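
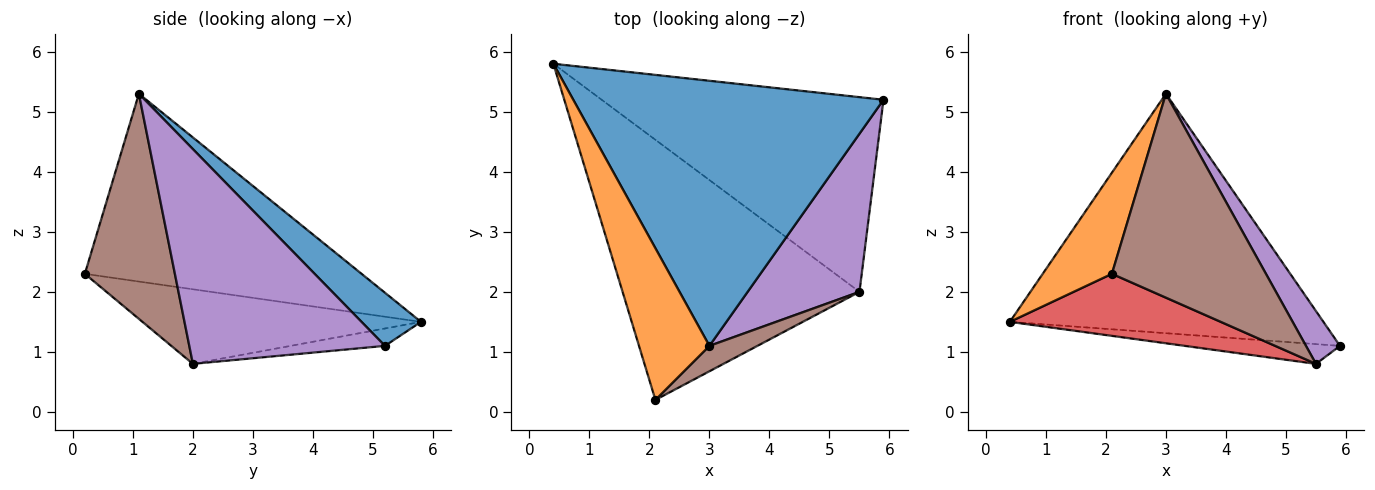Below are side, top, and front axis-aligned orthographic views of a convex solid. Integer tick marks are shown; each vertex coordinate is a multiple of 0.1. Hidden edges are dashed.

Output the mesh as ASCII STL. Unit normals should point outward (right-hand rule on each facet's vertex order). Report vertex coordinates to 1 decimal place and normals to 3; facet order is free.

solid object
 facet normal 0.126 0.665 0.736
  outer loop
   vertex 3.0 1.1 5.3
   vertex 5.9 5.2 1.1
   vertex 0.4 5.8 1.5
  endloop
 endfacet
 facet normal -0.912 -0.228 0.342
  outer loop
   vertex 3.0 1.1 5.3
   vertex 0.4 5.8 1.5
   vertex 2.1 0.2 2.3
  endloop
 endfacet
 facet normal -0.061 0.101 -0.993
  outer loop
   vertex 5.5 2.0 0.8
   vertex 0.4 5.8 1.5
   vertex 5.9 5.2 1.1
  endloop
 endfacet
 facet normal -0.293 -0.222 -0.930
  outer loop
   vertex 5.5 2.0 0.8
   vertex 2.1 0.2 2.3
   vertex 0.4 5.8 1.5
  endloop
 endfacet
 facet normal 0.877 -0.152 0.457
  outer loop
   vertex 5.5 2.0 0.8
   vertex 5.9 5.2 1.1
   vertex 3.0 1.1 5.3
  endloop
 endfacet
 facet normal 0.502 -0.858 0.107
  outer loop
   vertex 5.5 2.0 0.8
   vertex 3.0 1.1 5.3
   vertex 2.1 0.2 2.3
  endloop
 endfacet
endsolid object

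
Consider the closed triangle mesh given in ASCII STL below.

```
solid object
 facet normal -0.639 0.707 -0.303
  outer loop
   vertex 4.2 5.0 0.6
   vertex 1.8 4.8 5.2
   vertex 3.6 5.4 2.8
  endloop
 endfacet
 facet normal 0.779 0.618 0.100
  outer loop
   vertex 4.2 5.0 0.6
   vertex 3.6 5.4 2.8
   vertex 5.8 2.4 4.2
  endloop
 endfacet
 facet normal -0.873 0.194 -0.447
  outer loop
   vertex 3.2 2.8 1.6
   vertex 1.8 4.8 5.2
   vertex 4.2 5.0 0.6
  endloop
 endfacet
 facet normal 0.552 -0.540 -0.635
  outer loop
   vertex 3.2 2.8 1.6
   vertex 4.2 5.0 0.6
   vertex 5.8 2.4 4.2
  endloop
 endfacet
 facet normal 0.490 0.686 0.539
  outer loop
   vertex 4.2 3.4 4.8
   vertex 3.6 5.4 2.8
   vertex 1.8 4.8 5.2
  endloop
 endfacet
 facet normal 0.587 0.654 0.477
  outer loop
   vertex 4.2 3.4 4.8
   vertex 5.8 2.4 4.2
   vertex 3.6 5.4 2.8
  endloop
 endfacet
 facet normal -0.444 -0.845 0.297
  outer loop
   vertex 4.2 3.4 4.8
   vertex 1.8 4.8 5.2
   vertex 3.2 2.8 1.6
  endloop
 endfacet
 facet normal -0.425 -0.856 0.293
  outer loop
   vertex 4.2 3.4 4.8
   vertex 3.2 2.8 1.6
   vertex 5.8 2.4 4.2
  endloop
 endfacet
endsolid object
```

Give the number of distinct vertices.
6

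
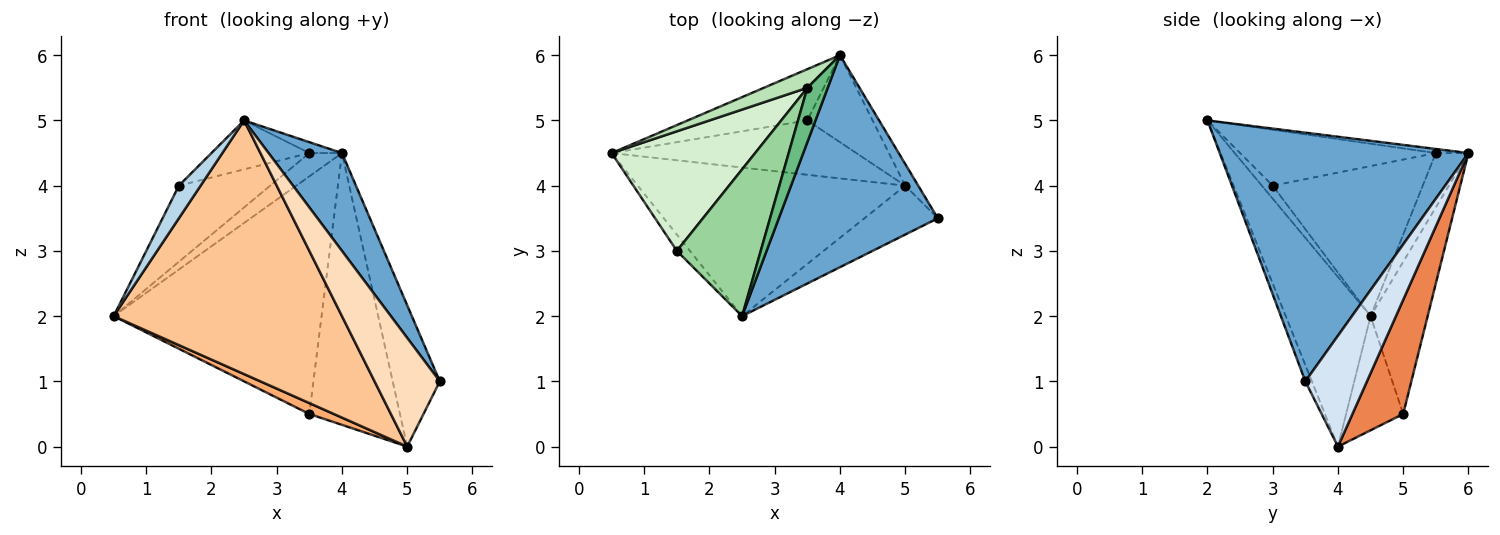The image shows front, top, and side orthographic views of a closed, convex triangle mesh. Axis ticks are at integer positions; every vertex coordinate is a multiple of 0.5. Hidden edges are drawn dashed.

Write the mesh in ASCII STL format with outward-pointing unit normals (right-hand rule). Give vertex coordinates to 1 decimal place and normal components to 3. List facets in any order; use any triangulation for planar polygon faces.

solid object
 facet normal 0.818 -0.241 0.523
  outer loop
   vertex 2.5 2.0 5.0
   vertex 5.5 3.5 1.0
   vertex 4.0 6.0 4.5
  endloop
 endfacet
 facet normal -0.259 0.944 -0.204
  outer loop
   vertex 3.5 5.0 0.5
   vertex 0.5 4.5 2.0
   vertex 4.0 6.0 4.5
  endloop
 endfacet
 facet normal -0.408 -0.816 -0.408
  outer loop
   vertex 1.5 3.0 4.0
   vertex 0.5 4.5 2.0
   vertex 2.5 2.0 5.0
  endloop
 endfacet
 facet normal 0.791 0.605 -0.093
  outer loop
   vertex 5.0 4.0 0.0
   vertex 4.0 6.0 4.5
   vertex 5.5 3.5 1.0
  endloop
 endfacet
 facet normal 0.471 0.840 -0.269
  outer loop
   vertex 5.0 4.0 0.0
   vertex 3.5 5.0 0.5
   vertex 4.0 6.0 4.5
  endloop
 endfacet
 facet normal -0.416 -0.178 -0.892
  outer loop
   vertex 5.0 4.0 0.0
   vertex 0.5 4.5 2.0
   vertex 3.5 5.0 0.5
  endloop
 endfacet
 facet normal -0.305 -0.822 -0.481
  outer loop
   vertex 5.0 4.0 0.0
   vertex 2.5 2.0 5.0
   vertex 0.5 4.5 2.0
  endloop
 endfacet
 facet normal -0.091 -0.908 -0.409
  outer loop
   vertex 5.0 4.0 0.0
   vertex 5.5 3.5 1.0
   vertex 2.5 2.0 5.0
  endloop
 endfacet
 facet normal -0.192 0.192 0.962
  outer loop
   vertex 3.5 5.5 4.5
   vertex 2.5 2.0 5.0
   vertex 4.0 6.0 4.5
  endloop
 endfacet
 facet normal -0.535 0.267 0.802
  outer loop
   vertex 3.5 5.5 4.5
   vertex 1.5 3.0 4.0
   vertex 2.5 2.0 5.0
  endloop
 endfacet
 facet normal -0.615 0.615 0.492
  outer loop
   vertex 3.5 5.5 4.5
   vertex 4.0 6.0 4.5
   vertex 0.5 4.5 2.0
  endloop
 endfacet
 facet normal -0.661 0.403 0.633
  outer loop
   vertex 3.5 5.5 4.5
   vertex 0.5 4.5 2.0
   vertex 1.5 3.0 4.0
  endloop
 endfacet
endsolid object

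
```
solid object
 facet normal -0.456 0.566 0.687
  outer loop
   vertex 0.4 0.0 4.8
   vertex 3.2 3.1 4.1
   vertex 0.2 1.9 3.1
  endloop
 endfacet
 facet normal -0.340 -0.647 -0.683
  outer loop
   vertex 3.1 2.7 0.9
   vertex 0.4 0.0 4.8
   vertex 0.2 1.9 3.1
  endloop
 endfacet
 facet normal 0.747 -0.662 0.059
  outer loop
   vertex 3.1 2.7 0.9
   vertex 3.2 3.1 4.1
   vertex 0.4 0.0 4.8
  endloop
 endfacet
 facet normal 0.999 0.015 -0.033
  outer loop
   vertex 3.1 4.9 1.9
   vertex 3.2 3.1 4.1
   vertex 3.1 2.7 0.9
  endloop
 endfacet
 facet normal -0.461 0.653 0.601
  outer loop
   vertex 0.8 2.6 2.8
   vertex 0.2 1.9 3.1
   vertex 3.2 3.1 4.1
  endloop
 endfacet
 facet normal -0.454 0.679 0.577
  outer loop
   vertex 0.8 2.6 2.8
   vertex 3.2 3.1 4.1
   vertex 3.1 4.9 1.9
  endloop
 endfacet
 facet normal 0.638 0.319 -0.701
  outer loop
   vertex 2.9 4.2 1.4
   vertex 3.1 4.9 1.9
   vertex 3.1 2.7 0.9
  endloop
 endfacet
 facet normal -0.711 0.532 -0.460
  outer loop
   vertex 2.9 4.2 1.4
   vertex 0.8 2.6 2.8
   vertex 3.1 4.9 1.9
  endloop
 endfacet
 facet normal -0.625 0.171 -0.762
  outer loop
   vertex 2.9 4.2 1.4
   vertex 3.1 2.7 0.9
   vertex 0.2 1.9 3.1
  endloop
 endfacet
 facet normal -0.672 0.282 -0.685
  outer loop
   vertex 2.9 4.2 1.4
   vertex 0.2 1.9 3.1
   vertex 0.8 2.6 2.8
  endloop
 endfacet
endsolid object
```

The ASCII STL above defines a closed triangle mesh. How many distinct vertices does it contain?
7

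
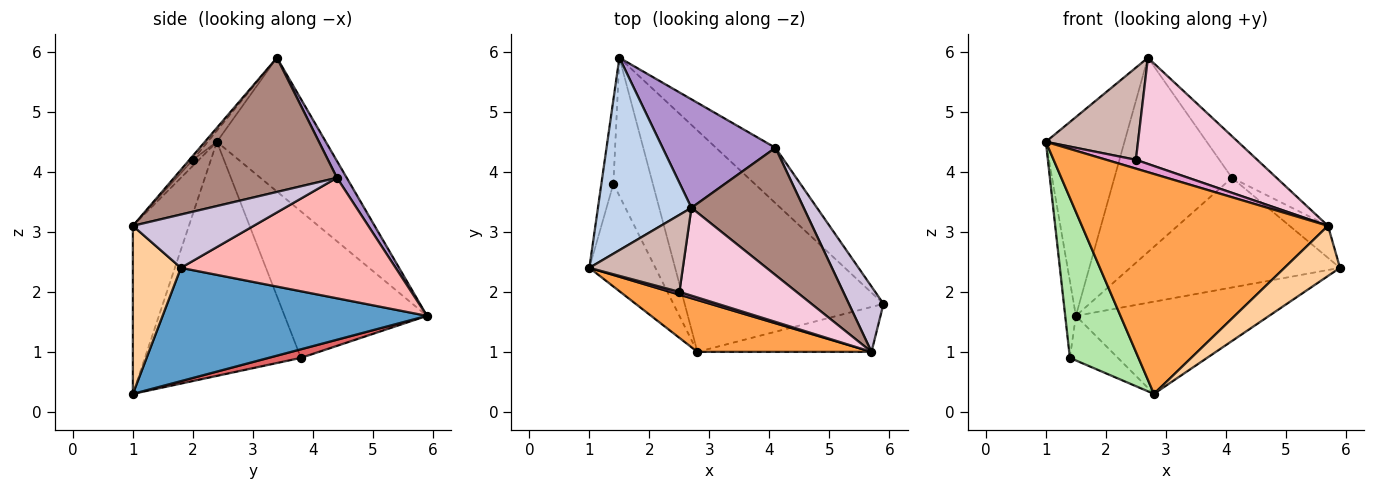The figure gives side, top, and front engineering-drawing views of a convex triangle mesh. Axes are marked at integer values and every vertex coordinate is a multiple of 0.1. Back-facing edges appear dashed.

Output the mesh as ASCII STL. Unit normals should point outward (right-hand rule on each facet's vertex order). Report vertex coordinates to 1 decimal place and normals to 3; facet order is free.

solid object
 facet normal 0.466 0.340 -0.817
  outer loop
   vertex 2.8 1.0 0.3
   vertex 1.5 5.9 1.6
   vertex 5.9 1.8 2.4
  endloop
 endfacet
 facet normal -0.705 0.509 0.493
  outer loop
   vertex 2.7 3.4 5.9
   vertex 1.5 5.9 1.6
   vertex 1.0 2.4 4.5
  endloop
 endfacet
 facet normal -0.216 -0.950 0.224
  outer loop
   vertex 5.7 1.0 3.1
   vertex 1.0 2.4 4.5
   vertex 2.8 1.0 0.3
  endloop
 endfacet
 facet normal 0.542 -0.626 -0.561
  outer loop
   vertex 5.7 1.0 3.1
   vertex 2.8 1.0 0.3
   vertex 5.9 1.8 2.4
  endloop
 endfacet
 facet normal -0.994 0.074 -0.081
  outer loop
   vertex 1.4 3.8 0.9
   vertex 1.0 2.4 4.5
   vertex 1.5 5.9 1.6
  endloop
 endfacet
 facet normal -0.886 -0.390 -0.250
  outer loop
   vertex 1.4 3.8 0.9
   vertex 2.8 1.0 0.3
   vertex 1.0 2.4 4.5
  endloop
 endfacet
 facet normal 0.203 0.301 -0.932
  outer loop
   vertex 1.4 3.8 0.9
   vertex 1.5 5.9 1.6
   vertex 2.8 1.0 0.3
  endloop
 endfacet
 facet normal 0.675 0.659 -0.333
  outer loop
   vertex 4.1 4.4 3.9
   vertex 5.9 1.8 2.4
   vertex 1.5 5.9 1.6
  endloop
 endfacet
 facet normal 0.072 0.871 0.486
  outer loop
   vertex 4.1 4.4 3.9
   vertex 1.5 5.9 1.6
   vertex 2.7 3.4 5.9
  endloop
 endfacet
 facet normal 0.811 0.258 0.526
  outer loop
   vertex 4.1 4.4 3.9
   vertex 5.7 1.0 3.1
   vertex 5.9 1.8 2.4
  endloop
 endfacet
 facet normal 0.751 0.205 0.628
  outer loop
   vertex 4.1 4.4 3.9
   vertex 2.7 3.4 5.9
   vertex 5.7 1.0 3.1
  endloop
 endfacet
 facet normal -0.076 -0.765 0.639
  outer loop
   vertex 2.5 2.0 4.2
   vertex 2.7 3.4 5.9
   vertex 1.0 2.4 4.5
  endloop
 endfacet
 facet normal -0.190 -0.935 0.298
  outer loop
   vertex 2.5 2.0 4.2
   vertex 1.0 2.4 4.5
   vertex 5.7 1.0 3.1
  endloop
 endfacet
 facet normal -0.022 -0.770 0.637
  outer loop
   vertex 2.5 2.0 4.2
   vertex 5.7 1.0 3.1
   vertex 2.7 3.4 5.9
  endloop
 endfacet
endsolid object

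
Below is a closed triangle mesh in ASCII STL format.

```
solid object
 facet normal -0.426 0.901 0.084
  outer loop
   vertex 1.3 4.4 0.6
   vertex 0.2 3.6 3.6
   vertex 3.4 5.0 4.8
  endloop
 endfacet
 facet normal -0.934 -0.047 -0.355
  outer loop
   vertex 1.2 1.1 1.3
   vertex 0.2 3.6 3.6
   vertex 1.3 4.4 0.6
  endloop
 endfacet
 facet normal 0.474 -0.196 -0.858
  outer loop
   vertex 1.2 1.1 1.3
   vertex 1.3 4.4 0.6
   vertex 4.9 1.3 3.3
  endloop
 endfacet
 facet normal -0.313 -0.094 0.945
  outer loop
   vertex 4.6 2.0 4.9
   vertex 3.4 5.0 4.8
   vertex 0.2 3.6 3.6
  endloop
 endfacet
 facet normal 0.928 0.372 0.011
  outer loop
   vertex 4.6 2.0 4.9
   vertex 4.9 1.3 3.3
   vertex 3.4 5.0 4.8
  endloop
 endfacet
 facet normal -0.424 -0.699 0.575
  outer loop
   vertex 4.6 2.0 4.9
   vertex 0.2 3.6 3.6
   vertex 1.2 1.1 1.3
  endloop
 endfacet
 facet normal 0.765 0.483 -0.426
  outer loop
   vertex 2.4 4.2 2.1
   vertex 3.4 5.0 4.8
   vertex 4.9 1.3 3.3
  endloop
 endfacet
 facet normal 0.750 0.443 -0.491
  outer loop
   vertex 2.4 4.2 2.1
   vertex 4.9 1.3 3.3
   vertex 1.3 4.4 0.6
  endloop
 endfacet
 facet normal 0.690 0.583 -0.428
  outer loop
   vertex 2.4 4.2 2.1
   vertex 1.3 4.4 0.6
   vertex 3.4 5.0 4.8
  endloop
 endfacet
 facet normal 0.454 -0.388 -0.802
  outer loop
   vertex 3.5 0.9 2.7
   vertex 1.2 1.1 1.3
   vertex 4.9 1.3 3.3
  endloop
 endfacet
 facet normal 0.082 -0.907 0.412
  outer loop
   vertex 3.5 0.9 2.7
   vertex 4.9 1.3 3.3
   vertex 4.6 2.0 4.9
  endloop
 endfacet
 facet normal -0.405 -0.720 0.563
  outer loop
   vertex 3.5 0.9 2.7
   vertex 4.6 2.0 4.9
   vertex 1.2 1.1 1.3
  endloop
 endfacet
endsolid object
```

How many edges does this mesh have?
18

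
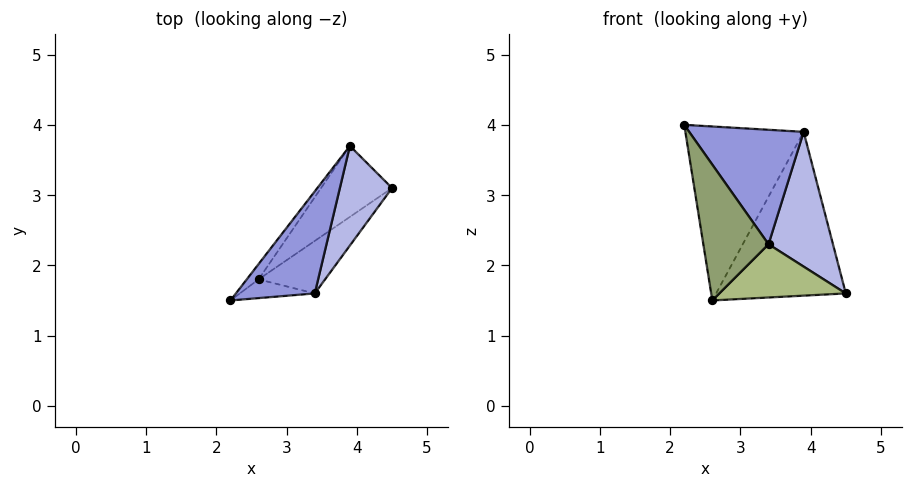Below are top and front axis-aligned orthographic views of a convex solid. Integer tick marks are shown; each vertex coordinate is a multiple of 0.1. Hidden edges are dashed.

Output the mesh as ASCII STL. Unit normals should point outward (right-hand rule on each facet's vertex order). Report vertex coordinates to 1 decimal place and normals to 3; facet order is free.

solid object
 facet normal -0.791 0.609 -0.054
  outer loop
   vertex 2.6 1.8 1.5
   vertex 2.2 1.5 4.0
   vertex 3.9 3.7 3.9
  endloop
 endfacet
 facet normal -0.519 0.784 -0.340
  outer loop
   vertex 2.6 1.8 1.5
   vertex 3.9 3.7 3.9
   vertex 4.5 3.1 1.6
  endloop
 endfacet
 facet normal 0.709 -0.526 0.469
  outer loop
   vertex 3.4 1.6 2.3
   vertex 3.9 3.7 3.9
   vertex 2.2 1.5 4.0
  endloop
 endfacet
 facet normal 0.828 -0.451 0.334
  outer loop
   vertex 3.4 1.6 2.3
   vertex 4.5 3.1 1.6
   vertex 3.9 3.7 3.9
  endloop
 endfacet
 facet normal -0.110 -0.985 -0.136
  outer loop
   vertex 3.4 1.6 2.3
   vertex 2.2 1.5 4.0
   vertex 2.6 1.8 1.5
  endloop
 endfacet
 facet normal 0.464 -0.631 -0.622
  outer loop
   vertex 3.4 1.6 2.3
   vertex 2.6 1.8 1.5
   vertex 4.5 3.1 1.6
  endloop
 endfacet
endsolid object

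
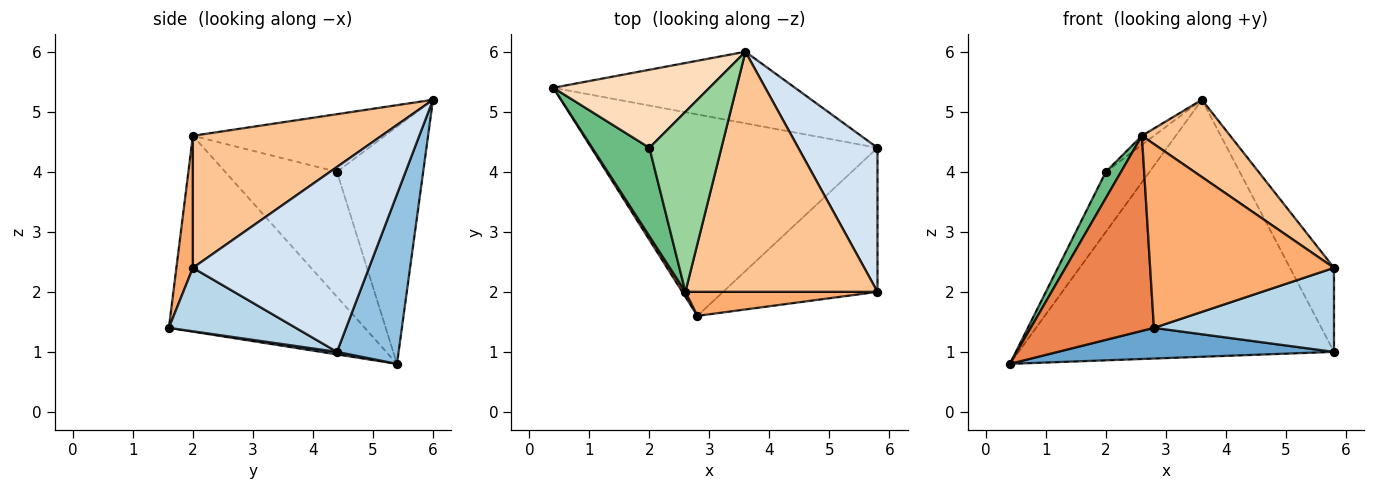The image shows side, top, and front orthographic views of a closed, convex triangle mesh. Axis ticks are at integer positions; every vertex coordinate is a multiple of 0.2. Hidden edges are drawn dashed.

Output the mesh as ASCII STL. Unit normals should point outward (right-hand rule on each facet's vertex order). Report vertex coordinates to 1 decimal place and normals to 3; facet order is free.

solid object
 facet normal 0.009 -0.151 -0.989
  outer loop
   vertex 2.8 1.6 1.4
   vertex 0.4 5.4 0.8
   vertex 5.8 4.4 1.0
  endloop
 endfacet
 facet normal 0.185 0.947 -0.264
  outer loop
   vertex 3.6 6.0 5.2
   vertex 5.8 4.4 1.0
   vertex 0.4 5.4 0.8
  endloop
 endfacet
 facet normal 0.335 -0.475 -0.814
  outer loop
   vertex 5.8 2.0 2.4
   vertex 2.8 1.6 1.4
   vertex 5.8 4.4 1.0
  endloop
 endfacet
 facet normal 0.896 0.224 0.384
  outer loop
   vertex 5.8 2.0 2.4
   vertex 5.8 4.4 1.0
   vertex 3.6 6.0 5.2
  endloop
 endfacet
 facet normal -0.846 -0.532 0.014
  outer loop
   vertex 2.6 2.0 4.6
   vertex 0.4 5.4 0.8
   vertex 2.8 1.6 1.4
  endloop
 endfacet
 facet normal 0.089 -0.988 0.129
  outer loop
   vertex 2.6 2.0 4.6
   vertex 2.8 1.6 1.4
   vertex 5.8 2.0 2.4
  endloop
 endfacet
 facet normal 0.548 -0.256 0.797
  outer loop
   vertex 2.6 2.0 4.6
   vertex 5.8 2.0 2.4
   vertex 3.6 6.0 5.2
  endloop
 endfacet
 facet normal -0.769 0.390 0.506
  outer loop
   vertex 2.0 4.4 4.0
   vertex 3.6 6.0 5.2
   vertex 0.4 5.4 0.8
  endloop
 endfacet
 facet normal -0.902 -0.122 0.413
  outer loop
   vertex 2.0 4.4 4.0
   vertex 0.4 5.4 0.8
   vertex 2.6 2.0 4.6
  endloop
 endfacet
 facet normal -0.624 0.039 0.780
  outer loop
   vertex 2.0 4.4 4.0
   vertex 2.6 2.0 4.6
   vertex 3.6 6.0 5.2
  endloop
 endfacet
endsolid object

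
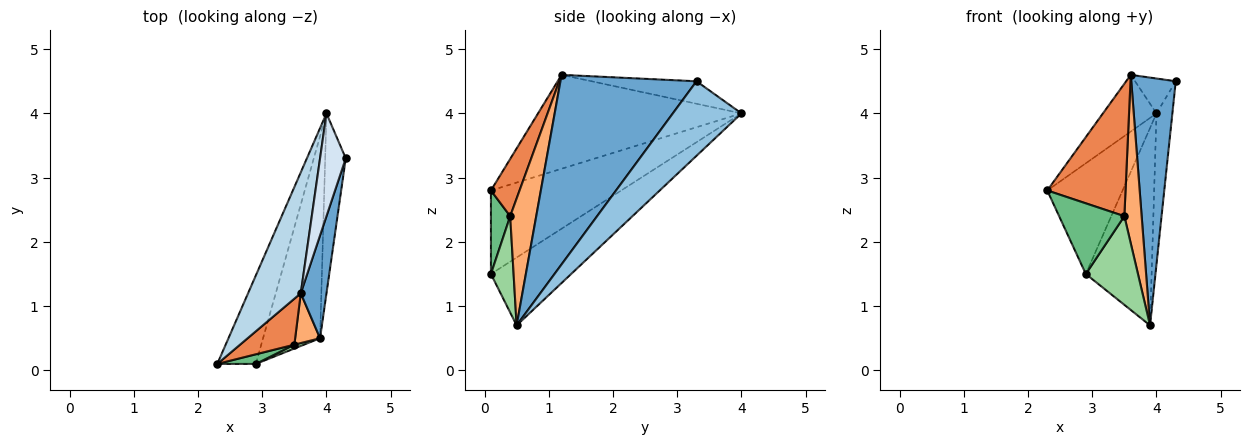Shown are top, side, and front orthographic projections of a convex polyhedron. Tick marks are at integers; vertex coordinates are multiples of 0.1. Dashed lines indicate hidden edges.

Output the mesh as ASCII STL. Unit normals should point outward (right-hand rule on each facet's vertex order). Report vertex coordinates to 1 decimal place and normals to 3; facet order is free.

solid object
 facet normal 0.943 -0.308 0.128
  outer loop
   vertex 3.6 1.2 4.6
   vertex 3.9 0.5 0.7
   vertex 4.3 3.3 4.5
  endloop
 endfacet
 facet normal 0.941 0.218 -0.260
  outer loop
   vertex 4.0 4.0 4.0
   vertex 4.3 3.3 4.5
   vertex 3.9 0.5 0.7
  endloop
 endfacet
 facet normal -0.850 0.224 0.477
  outer loop
   vertex 4.0 4.0 4.0
   vertex 2.3 0.1 2.8
   vertex 3.6 1.2 4.6
  endloop
 endfacet
 facet normal -0.638 0.247 0.729
  outer loop
   vertex 4.0 4.0 4.0
   vertex 3.6 1.2 4.6
   vertex 4.3 3.3 4.5
  endloop
 endfacet
 facet normal 0.327 -0.893 0.310
  outer loop
   vertex 3.5 0.4 2.4
   vertex 3.6 1.2 4.6
   vertex 2.3 0.1 2.8
  endloop
 endfacet
 facet normal 0.822 -0.546 0.161
  outer loop
   vertex 3.5 0.4 2.4
   vertex 3.9 0.5 0.7
   vertex 3.6 1.2 4.6
  endloop
 endfacet
 facet normal -0.804 0.465 -0.371
  outer loop
   vertex 2.9 0.1 1.5
   vertex 2.3 0.1 2.8
   vertex 4.0 4.0 4.0
  endloop
 endfacet
 facet normal -0.648 0.532 -0.545
  outer loop
   vertex 2.9 0.1 1.5
   vertex 4.0 4.0 4.0
   vertex 3.9 0.5 0.7
  endloop
 endfacet
 facet normal 0.281 -0.951 0.130
  outer loop
   vertex 2.9 0.1 1.5
   vertex 3.5 0.4 2.4
   vertex 2.3 0.1 2.8
  endloop
 endfacet
 facet normal 0.398 -0.916 0.040
  outer loop
   vertex 2.9 0.1 1.5
   vertex 3.9 0.5 0.7
   vertex 3.5 0.4 2.4
  endloop
 endfacet
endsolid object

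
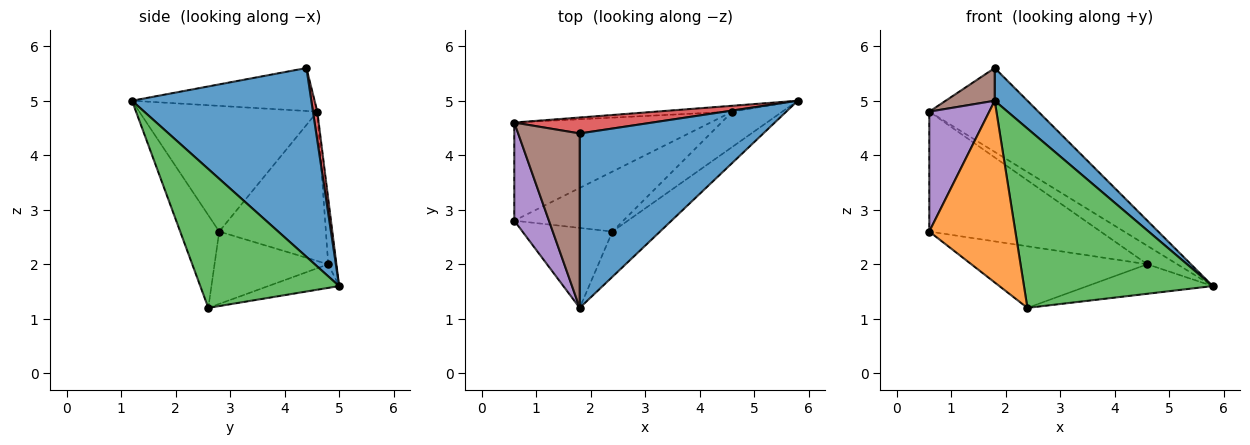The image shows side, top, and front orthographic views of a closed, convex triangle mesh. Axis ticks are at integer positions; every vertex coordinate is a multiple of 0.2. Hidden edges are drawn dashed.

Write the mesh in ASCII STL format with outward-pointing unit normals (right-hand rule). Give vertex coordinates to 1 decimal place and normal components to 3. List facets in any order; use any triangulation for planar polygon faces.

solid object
 facet normal 0.711 -0.130 0.691
  outer loop
   vertex 1.8 4.4 5.6
   vertex 1.8 1.2 5.0
   vertex 5.8 5.0 1.6
  endloop
 endfacet
 facet normal -0.383 -0.845 -0.372
  outer loop
   vertex 2.4 2.6 1.2
   vertex 1.8 1.2 5.0
   vertex 0.6 2.8 2.6
  endloop
 endfacet
 facet normal 0.581 -0.789 -0.199
  outer loop
   vertex 2.4 2.6 1.2
   vertex 5.8 5.0 1.6
   vertex 1.8 1.2 5.0
  endloop
 endfacet
 facet normal 0.039 0.982 0.187
  outer loop
   vertex 0.6 4.6 4.8
   vertex 1.8 4.4 5.6
   vertex 5.8 5.0 1.6
  endloop
 endfacet
 facet normal -0.917 -0.309 0.253
  outer loop
   vertex 0.6 4.6 4.8
   vertex 0.6 2.8 2.6
   vertex 1.8 1.2 5.0
  endloop
 endfacet
 facet normal -0.566 -0.152 0.811
  outer loop
   vertex 0.6 4.6 4.8
   vertex 1.8 1.2 5.0
   vertex 1.8 4.4 5.6
  endloop
 endfacet
 facet normal -0.434 0.697 -0.570
  outer loop
   vertex 4.6 4.8 2.0
   vertex 0.6 2.8 2.6
   vertex 0.6 4.6 4.8
  endloop
 endfacet
 facet normal -0.252 0.922 -0.293
  outer loop
   vertex 4.6 4.8 2.0
   vertex 0.6 4.6 4.8
   vertex 5.8 5.0 1.6
  endloop
 endfacet
 facet normal -0.420 0.650 -0.633
  outer loop
   vertex 4.6 4.8 2.0
   vertex 2.4 2.6 1.2
   vertex 0.6 2.8 2.6
  endloop
 endfacet
 facet normal -0.341 0.603 -0.721
  outer loop
   vertex 4.6 4.8 2.0
   vertex 5.8 5.0 1.6
   vertex 2.4 2.6 1.2
  endloop
 endfacet
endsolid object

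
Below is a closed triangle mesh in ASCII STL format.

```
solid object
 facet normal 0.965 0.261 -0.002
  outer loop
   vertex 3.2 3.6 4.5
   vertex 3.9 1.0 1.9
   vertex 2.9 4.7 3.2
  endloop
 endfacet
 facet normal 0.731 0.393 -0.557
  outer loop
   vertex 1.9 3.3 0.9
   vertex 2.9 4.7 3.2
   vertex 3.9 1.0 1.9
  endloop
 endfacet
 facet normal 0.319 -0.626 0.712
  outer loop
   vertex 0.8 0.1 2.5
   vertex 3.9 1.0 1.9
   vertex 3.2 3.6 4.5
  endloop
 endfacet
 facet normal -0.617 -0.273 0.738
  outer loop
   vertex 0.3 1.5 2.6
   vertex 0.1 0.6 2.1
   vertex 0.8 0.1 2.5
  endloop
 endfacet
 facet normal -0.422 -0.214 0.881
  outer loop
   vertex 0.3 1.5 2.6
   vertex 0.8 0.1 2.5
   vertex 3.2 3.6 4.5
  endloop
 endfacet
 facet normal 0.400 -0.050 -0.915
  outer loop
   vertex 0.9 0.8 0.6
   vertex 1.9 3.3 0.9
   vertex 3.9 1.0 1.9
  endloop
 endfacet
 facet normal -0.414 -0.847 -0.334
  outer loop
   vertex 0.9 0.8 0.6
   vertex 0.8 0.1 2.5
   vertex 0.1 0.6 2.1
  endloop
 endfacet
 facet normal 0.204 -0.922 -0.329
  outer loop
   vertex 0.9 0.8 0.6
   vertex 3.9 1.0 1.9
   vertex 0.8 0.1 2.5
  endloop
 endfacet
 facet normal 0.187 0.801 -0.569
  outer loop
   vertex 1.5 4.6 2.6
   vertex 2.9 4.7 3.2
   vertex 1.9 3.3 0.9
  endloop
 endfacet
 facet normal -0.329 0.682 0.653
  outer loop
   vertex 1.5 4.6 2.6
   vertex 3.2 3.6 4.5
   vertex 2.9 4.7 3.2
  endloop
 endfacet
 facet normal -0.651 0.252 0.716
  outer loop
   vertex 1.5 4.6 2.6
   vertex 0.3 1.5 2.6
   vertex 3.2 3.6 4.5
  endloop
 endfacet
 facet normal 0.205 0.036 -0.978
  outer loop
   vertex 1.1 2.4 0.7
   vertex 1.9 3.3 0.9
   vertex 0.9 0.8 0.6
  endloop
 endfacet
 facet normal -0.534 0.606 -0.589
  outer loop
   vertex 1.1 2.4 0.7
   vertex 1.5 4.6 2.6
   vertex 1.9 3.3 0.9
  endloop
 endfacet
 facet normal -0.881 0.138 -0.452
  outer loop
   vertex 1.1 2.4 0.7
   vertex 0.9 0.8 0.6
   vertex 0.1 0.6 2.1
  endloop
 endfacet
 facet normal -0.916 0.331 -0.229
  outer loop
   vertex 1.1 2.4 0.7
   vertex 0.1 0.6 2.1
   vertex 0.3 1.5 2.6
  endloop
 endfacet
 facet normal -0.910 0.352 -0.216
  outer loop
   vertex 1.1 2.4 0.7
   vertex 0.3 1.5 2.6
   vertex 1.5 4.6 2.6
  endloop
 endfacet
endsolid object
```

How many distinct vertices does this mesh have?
10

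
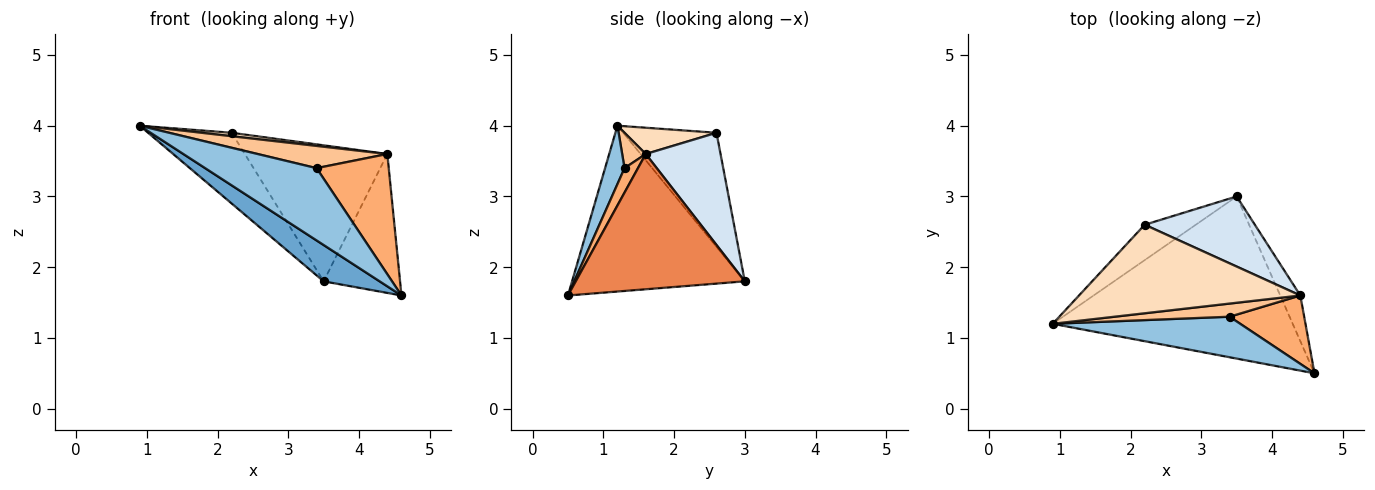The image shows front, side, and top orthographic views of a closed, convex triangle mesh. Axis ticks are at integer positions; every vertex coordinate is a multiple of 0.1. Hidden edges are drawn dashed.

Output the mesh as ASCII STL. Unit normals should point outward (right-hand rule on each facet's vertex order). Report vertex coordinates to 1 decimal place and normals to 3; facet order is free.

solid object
 facet normal -0.559 -0.181 -0.809
  outer loop
   vertex 3.5 3.0 1.8
   vertex 4.6 0.5 1.6
   vertex 0.9 1.2 4.0
  endloop
 endfacet
 facet normal 0.151 -0.862 0.484
  outer loop
   vertex 3.4 1.3 3.4
   vertex 0.9 1.2 4.0
   vertex 4.6 0.5 1.6
  endloop
 endfacet
 facet normal -0.706 0.633 -0.317
  outer loop
   vertex 2.2 2.6 3.9
   vertex 3.5 3.0 1.8
   vertex 0.9 1.2 4.0
  endloop
 endfacet
 facet normal 0.423 0.806 0.415
  outer loop
   vertex 4.4 1.6 3.6
   vertex 3.5 3.0 1.8
   vertex 2.2 2.6 3.9
  endloop
 endfacet
 facet normal 0.903 0.408 -0.134
  outer loop
   vertex 4.4 1.6 3.6
   vertex 4.6 0.5 1.6
   vertex 3.5 3.0 1.8
  endloop
 endfacet
 facet normal 0.160 -0.858 0.488
  outer loop
   vertex 4.4 1.6 3.6
   vertex 3.4 1.3 3.4
   vertex 4.6 0.5 1.6
  endloop
 endfacet
 facet normal 0.155 -0.851 0.503
  outer loop
   vertex 4.4 1.6 3.6
   vertex 0.9 1.2 4.0
   vertex 3.4 1.3 3.4
  endloop
 endfacet
 facet normal 0.118 -0.039 0.992
  outer loop
   vertex 4.4 1.6 3.6
   vertex 2.2 2.6 3.9
   vertex 0.9 1.2 4.0
  endloop
 endfacet
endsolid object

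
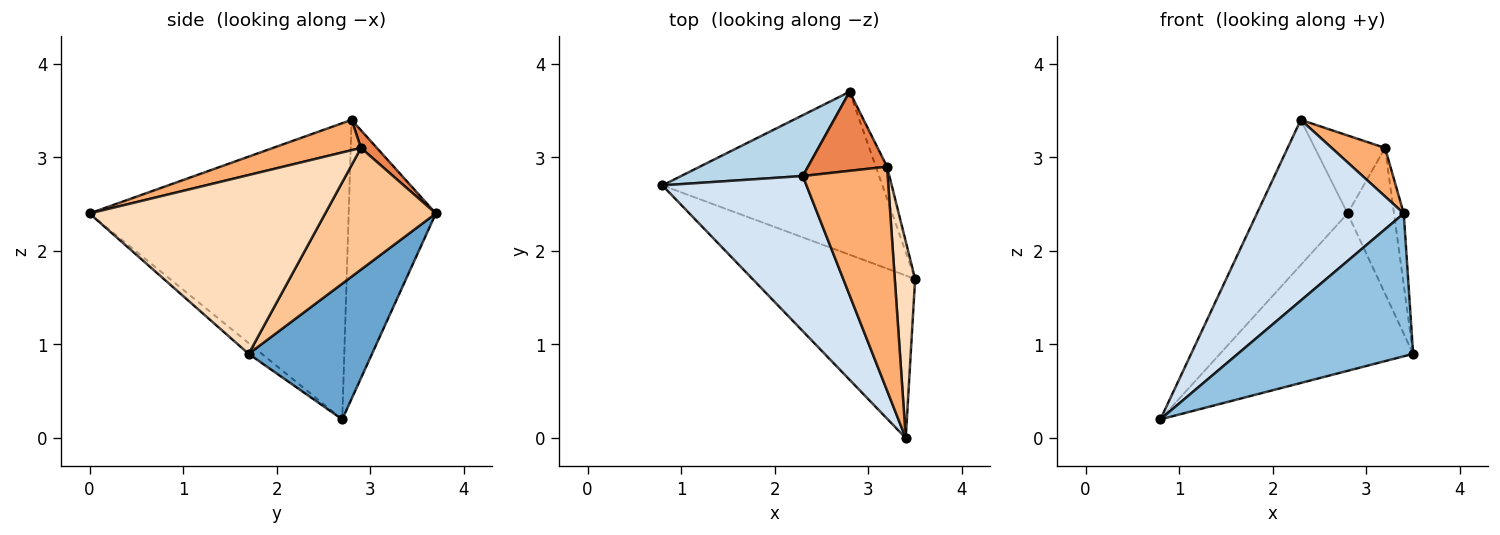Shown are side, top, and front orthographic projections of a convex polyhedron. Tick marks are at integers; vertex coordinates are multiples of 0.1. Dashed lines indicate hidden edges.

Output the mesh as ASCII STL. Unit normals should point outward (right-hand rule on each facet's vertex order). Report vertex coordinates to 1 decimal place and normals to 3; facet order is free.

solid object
 facet normal 0.406 0.635 -0.657
  outer loop
   vertex 2.8 3.7 2.4
   vertex 3.5 1.7 0.9
   vertex 0.8 2.7 0.2
  endloop
 endfacet
 facet normal -0.050 -0.659 -0.750
  outer loop
   vertex 3.4 0.0 2.4
   vertex 0.8 2.7 0.2
   vertex 3.5 1.7 0.9
  endloop
 endfacet
 facet normal -0.663 0.690 0.289
  outer loop
   vertex 2.3 2.8 3.4
   vertex 2.8 3.7 2.4
   vertex 0.8 2.7 0.2
  endloop
 endfacet
 facet normal -0.801 -0.454 0.390
  outer loop
   vertex 2.3 2.8 3.4
   vertex 0.8 2.7 0.2
   vertex 3.4 0.0 2.4
  endloop
 endfacet
 facet normal 0.157 0.694 0.703
  outer loop
   vertex 3.2 2.9 3.1
   vertex 2.8 3.7 2.4
   vertex 2.3 2.8 3.4
  endloop
 endfacet
 facet normal 0.330 -0.200 0.923
  outer loop
   vertex 3.2 2.9 3.1
   vertex 2.3 2.8 3.4
   vertex 3.4 0.0 2.4
  endloop
 endfacet
 facet normal 0.919 0.385 -0.085
  outer loop
   vertex 3.2 2.9 3.1
   vertex 3.5 1.7 0.9
   vertex 2.8 3.7 2.4
  endloop
 endfacet
 facet normal 0.993 0.041 0.113
  outer loop
   vertex 3.2 2.9 3.1
   vertex 3.4 0.0 2.4
   vertex 3.5 1.7 0.9
  endloop
 endfacet
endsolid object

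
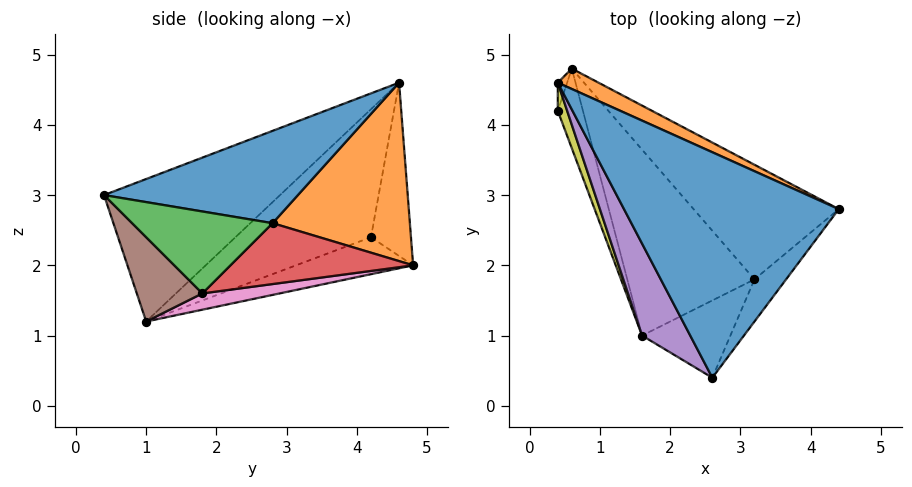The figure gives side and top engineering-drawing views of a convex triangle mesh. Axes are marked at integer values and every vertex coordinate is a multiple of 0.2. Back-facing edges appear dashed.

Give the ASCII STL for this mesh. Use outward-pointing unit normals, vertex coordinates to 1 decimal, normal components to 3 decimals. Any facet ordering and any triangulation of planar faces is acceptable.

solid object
 facet normal 0.391 -0.142 0.909
  outer loop
   vertex 2.6 0.4 3.0
   vertex 4.4 2.8 2.6
   vertex 0.4 4.6 4.6
  endloop
 endfacet
 facet normal 0.451 0.887 0.103
  outer loop
   vertex 0.6 4.8 2.0
   vertex 0.4 4.6 4.6
   vertex 4.4 2.8 2.6
  endloop
 endfacet
 facet normal 0.743 -0.605 -0.287
  outer loop
   vertex 3.2 1.8 1.6
   vertex 4.4 2.8 2.6
   vertex 2.6 0.4 3.0
  endloop
 endfacet
 facet normal 0.352 0.416 -0.838
  outer loop
   vertex 3.2 1.8 1.6
   vertex 0.6 4.8 2.0
   vertex 4.4 2.8 2.6
  endloop
 endfacet
 facet normal -0.806 -0.526 0.272
  outer loop
   vertex 1.6 1.0 1.2
   vertex 2.6 0.4 3.0
   vertex 0.4 4.6 4.6
  endloop
 endfacet
 facet normal 0.484 -0.714 -0.507
  outer loop
   vertex 1.6 1.0 1.2
   vertex 3.2 1.8 1.6
   vertex 2.6 0.4 3.0
  endloop
 endfacet
 facet normal 0.123 0.235 -0.964
  outer loop
   vertex 1.6 1.0 1.2
   vertex 0.6 4.8 2.0
   vertex 3.2 1.8 1.6
  endloop
 endfacet
 facet normal -0.957 0.285 -0.052
  outer loop
   vertex 0.4 4.2 2.4
   vertex 0.4 4.6 4.6
   vertex 0.6 4.8 2.0
  endloop
 endfacet
 facet normal -0.926 -0.372 0.068
  outer loop
   vertex 0.4 4.2 2.4
   vertex 1.6 1.0 1.2
   vertex 0.4 4.6 4.6
  endloop
 endfacet
 facet normal -0.823 -0.099 -0.560
  outer loop
   vertex 0.4 4.2 2.4
   vertex 0.6 4.8 2.0
   vertex 1.6 1.0 1.2
  endloop
 endfacet
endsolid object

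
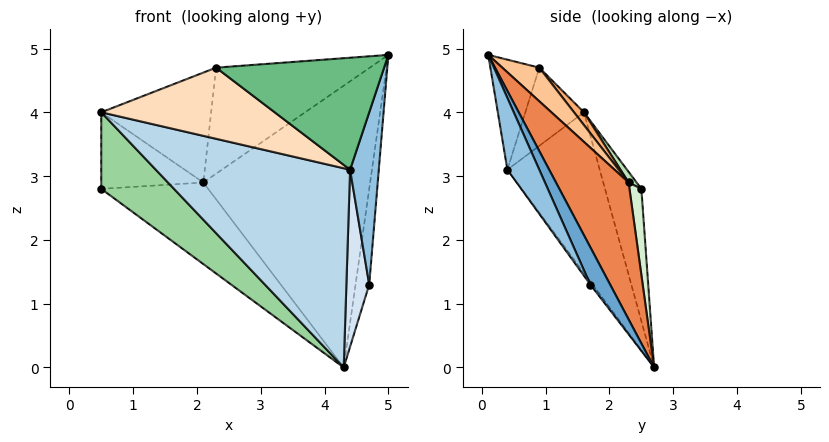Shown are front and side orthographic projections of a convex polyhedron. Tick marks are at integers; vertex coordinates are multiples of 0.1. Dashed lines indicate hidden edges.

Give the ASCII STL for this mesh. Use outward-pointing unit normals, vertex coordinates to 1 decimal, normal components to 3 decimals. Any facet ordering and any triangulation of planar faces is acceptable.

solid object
 facet normal 0.809 0.559 0.181
  outer loop
   vertex 4.7 1.7 1.3
   vertex 4.3 2.7 0.0
   vertex 5.0 0.1 4.9
  endloop
 endfacet
 facet normal 0.700 -0.630 -0.338
  outer loop
   vertex 4.4 0.4 3.1
   vertex 4.7 1.7 1.3
   vertex 5.0 0.1 4.9
  endloop
 endfacet
 facet normal -0.359 -0.755 -0.549
  outer loop
   vertex 4.4 0.4 3.1
   vertex 0.5 1.6 4.0
   vertex 4.3 2.7 0.0
  endloop
 endfacet
 facet normal -0.079 -0.802 -0.592
  outer loop
   vertex 4.4 0.4 3.1
   vertex 4.3 2.7 0.0
   vertex 4.7 1.7 1.3
  endloop
 endfacet
 facet normal 0.367 0.842 0.395
  outer loop
   vertex 2.1 2.3 2.9
   vertex 5.0 0.1 4.9
   vertex 4.3 2.7 0.0
  endloop
 endfacet
 facet normal 0.071 0.791 0.607
  outer loop
   vertex 2.3 0.9 4.7
   vertex 2.1 2.3 2.9
   vertex 0.5 1.6 4.0
  endloop
 endfacet
 facet normal 0.189 0.785 0.590
  outer loop
   vertex 2.3 0.9 4.7
   vertex 5.0 0.1 4.9
   vertex 2.1 2.3 2.9
  endloop
 endfacet
 facet normal -0.318 -0.940 -0.123
  outer loop
   vertex 2.3 0.9 4.7
   vertex 0.5 1.6 4.0
   vertex 4.4 0.4 3.1
  endloop
 endfacet
 facet normal -0.279 -0.958 -0.067
  outer loop
   vertex 2.3 0.9 4.7
   vertex 4.4 0.4 3.1
   vertex 5.0 0.1 4.9
  endloop
 endfacet
 facet normal -0.371 -0.743 -0.557
  outer loop
   vertex 0.5 2.5 2.8
   vertex 4.3 2.7 0.0
   vertex 0.5 1.6 4.0
  endloop
 endfacet
 facet normal 0.062 0.798 0.599
  outer loop
   vertex 0.5 2.5 2.8
   vertex 0.5 1.6 4.0
   vertex 2.1 2.3 2.9
  endloop
 endfacet
 facet normal 0.108 0.970 0.216
  outer loop
   vertex 0.5 2.5 2.8
   vertex 2.1 2.3 2.9
   vertex 4.3 2.7 0.0
  endloop
 endfacet
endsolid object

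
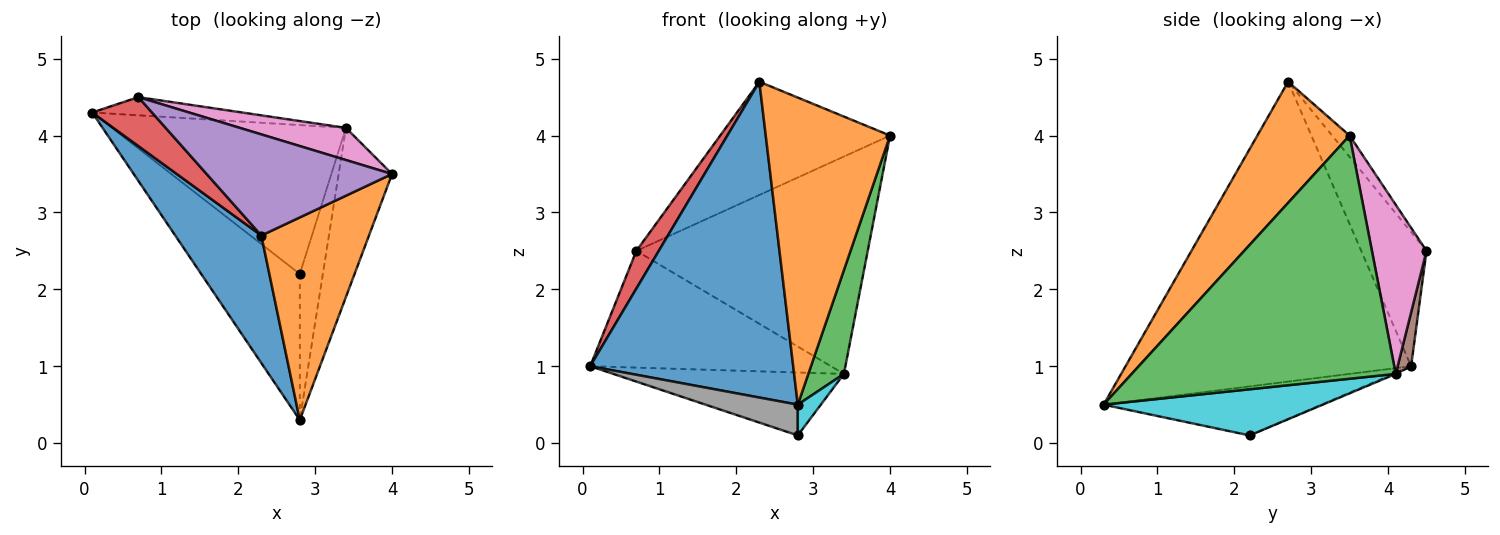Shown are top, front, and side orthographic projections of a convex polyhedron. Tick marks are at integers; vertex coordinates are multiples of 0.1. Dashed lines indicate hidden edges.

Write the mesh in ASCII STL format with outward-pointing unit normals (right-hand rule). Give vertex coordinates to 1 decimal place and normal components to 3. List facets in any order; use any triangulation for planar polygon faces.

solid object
 facet normal -0.794 -0.564 0.228
  outer loop
   vertex 2.3 2.7 4.7
   vertex 0.1 4.3 1.0
   vertex 2.8 0.3 0.5
  endloop
 endfacet
 facet normal 0.527 -0.710 0.468
  outer loop
   vertex 2.3 2.7 4.7
   vertex 2.8 0.3 0.5
   vertex 4.0 3.5 4.0
  endloop
 endfacet
 facet normal 0.968 -0.131 -0.213
  outer loop
   vertex 3.4 4.1 0.9
   vertex 4.0 3.5 4.0
   vertex 2.8 0.3 0.5
  endloop
 endfacet
 facet normal -0.871 -0.300 0.388
  outer loop
   vertex 0.7 4.5 2.5
   vertex 0.1 4.3 1.0
   vertex 2.3 2.7 4.7
  endloop
 endfacet
 facet normal -0.077 0.744 0.664
  outer loop
   vertex 0.7 4.5 2.5
   vertex 2.3 2.7 4.7
   vertex 4.0 3.5 4.0
  endloop
 endfacet
 facet normal 0.055 0.987 -0.154
  outer loop
   vertex 0.7 4.5 2.5
   vertex 3.4 4.1 0.9
   vertex 0.1 4.3 1.0
  endloop
 endfacet
 facet normal 0.227 0.963 0.142
  outer loop
   vertex 0.7 4.5 2.5
   vertex 4.0 3.5 4.0
   vertex 3.4 4.1 0.9
  endloop
 endfacet
 facet normal -0.437 -0.185 -0.880
  outer loop
   vertex 2.8 2.2 0.1
   vertex 2.8 0.3 0.5
   vertex 0.1 4.3 1.0
  endloop
 endfacet
 facet normal -0.004 0.389 -0.921
  outer loop
   vertex 2.8 2.2 0.1
   vertex 0.1 4.3 1.0
   vertex 3.4 4.1 0.9
  endloop
 endfacet
 facet normal 0.890 -0.094 -0.445
  outer loop
   vertex 2.8 2.2 0.1
   vertex 3.4 4.1 0.9
   vertex 2.8 0.3 0.5
  endloop
 endfacet
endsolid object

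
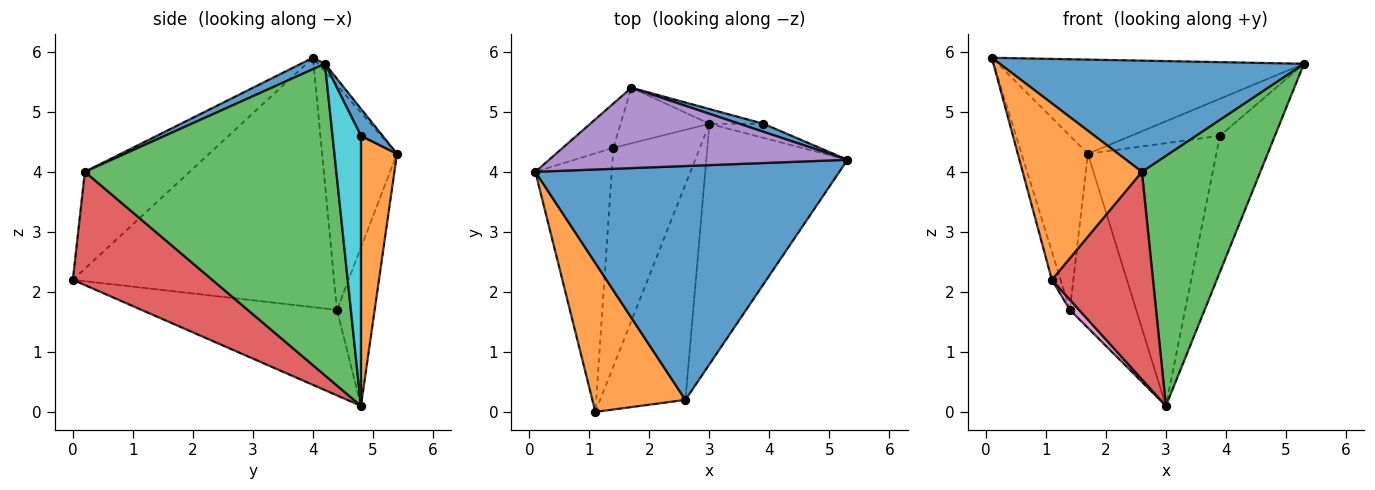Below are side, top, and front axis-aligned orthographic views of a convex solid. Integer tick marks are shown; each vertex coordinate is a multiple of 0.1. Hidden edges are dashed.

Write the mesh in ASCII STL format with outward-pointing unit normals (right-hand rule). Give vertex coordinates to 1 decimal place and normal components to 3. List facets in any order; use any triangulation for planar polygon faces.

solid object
 facet normal 0.034 -0.429 0.903
  outer loop
   vertex 2.6 0.2 4.0
   vertex 5.3 4.2 5.8
   vertex 0.1 4.0 5.9
  endloop
 endfacet
 facet normal -0.558 -0.634 0.535
  outer loop
   vertex 2.6 0.2 4.0
   vertex 0.1 4.0 5.9
   vertex 1.1 0.0 2.2
  endloop
 endfacet
 facet normal 0.837 -0.394 -0.379
  outer loop
   vertex 2.6 0.2 4.0
   vertex 3.0 4.8 0.1
   vertex 5.3 4.2 5.8
  endloop
 endfacet
 facet normal 0.691 -0.501 -0.520
  outer loop
   vertex 2.6 0.2 4.0
   vertex 1.1 0.0 2.2
   vertex 3.0 4.8 0.1
  endloop
 endfacet
 facet normal -0.017 0.761 0.649
  outer loop
   vertex 1.7 5.4 4.3
   vertex 0.1 4.0 5.9
   vertex 5.3 4.2 5.8
  endloop
 endfacet
 facet normal -0.956 0.032 -0.293
  outer loop
   vertex 1.4 4.4 1.7
   vertex 1.1 0.0 2.2
   vertex 0.1 4.0 5.9
  endloop
 endfacet
 facet normal -0.703 -0.033 -0.711
  outer loop
   vertex 1.4 4.4 1.7
   vertex 3.0 4.8 0.1
   vertex 1.1 0.0 2.2
  endloop
 endfacet
 facet normal -0.738 0.654 -0.166
  outer loop
   vertex 1.4 4.4 1.7
   vertex 0.1 4.0 5.9
   vertex 1.7 5.4 4.3
  endloop
 endfacet
 facet normal -0.477 0.838 -0.267
  outer loop
   vertex 1.4 4.4 1.7
   vertex 1.7 5.4 4.3
   vertex 3.0 4.8 0.1
  endloop
 endfacet
 facet normal 0.457 0.884 -0.091
  outer loop
   vertex 3.9 4.8 4.6
   vertex 5.3 4.2 5.8
   vertex 3.0 4.8 0.1
  endloop
 endfacet
 facet normal 0.231 0.951 0.206
  outer loop
   vertex 3.9 4.8 4.6
   vertex 1.7 5.4 4.3
   vertex 5.3 4.2 5.8
  endloop
 endfacet
 facet normal 0.270 0.961 -0.054
  outer loop
   vertex 3.9 4.8 4.6
   vertex 3.0 4.8 0.1
   vertex 1.7 5.4 4.3
  endloop
 endfacet
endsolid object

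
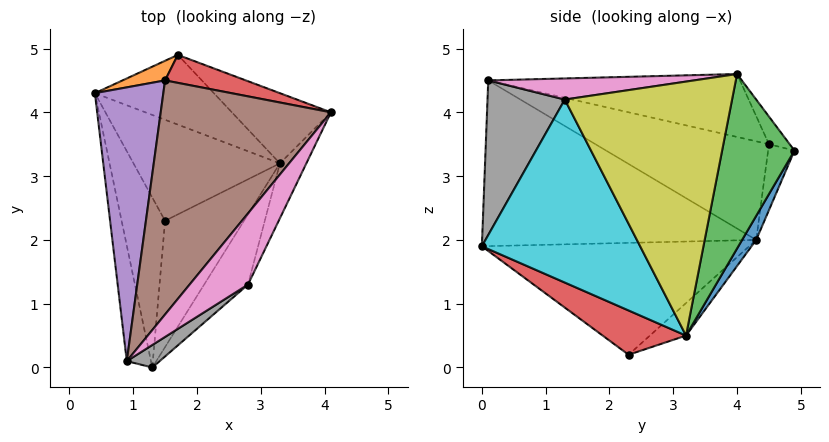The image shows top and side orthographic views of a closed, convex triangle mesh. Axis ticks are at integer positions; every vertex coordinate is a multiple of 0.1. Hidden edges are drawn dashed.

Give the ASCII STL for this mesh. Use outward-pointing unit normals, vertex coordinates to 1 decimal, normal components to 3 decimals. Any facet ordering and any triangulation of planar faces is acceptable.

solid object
 facet normal -0.916 -0.183 -0.356
  outer loop
   vertex 1.5 2.3 0.2
   vertex 1.3 0.0 1.9
   vertex 0.4 4.3 2.0
  endloop
 endfacet
 facet normal -0.970 -0.200 -0.141
  outer loop
   vertex 0.9 0.1 4.5
   vertex 0.4 4.3 2.0
   vertex 1.3 0.0 1.9
  endloop
 endfacet
 facet normal -0.173 0.605 -0.777
  outer loop
   vertex 3.3 3.2 0.5
   vertex 1.5 2.3 0.2
   vertex 0.4 4.3 2.0
  endloop
 endfacet
 facet normal 0.403 -0.566 -0.719
  outer loop
   vertex 3.3 3.2 0.5
   vertex 1.3 0.0 1.9
   vertex 1.5 2.3 0.2
  endloop
 endfacet
 facet normal -0.799 0.235 0.554
  outer loop
   vertex 1.5 4.5 3.5
   vertex 0.4 4.3 2.0
   vertex 0.9 0.1 4.5
  endloop
 endfacet
 facet normal -0.336 0.252 0.908
  outer loop
   vertex 1.5 4.5 3.5
   vertex 0.9 0.1 4.5
   vertex 4.1 4.0 4.6
  endloop
 endfacet
 facet normal 0.325 -0.290 0.900
  outer loop
   vertex 2.8 1.3 4.2
   vertex 4.1 4.0 4.6
   vertex 0.9 0.1 4.5
  endloop
 endfacet
 facet normal 0.543 -0.831 0.116
  outer loop
   vertex 2.8 1.3 4.2
   vertex 0.9 0.1 4.5
   vertex 1.3 0.0 1.9
  endloop
 endfacet
 facet normal 0.902 -0.421 -0.094
  outer loop
   vertex 2.8 1.3 4.2
   vertex 3.3 3.2 0.5
   vertex 4.1 4.0 4.6
  endloop
 endfacet
 facet normal 0.793 -0.579 -0.190
  outer loop
   vertex 2.8 1.3 4.2
   vertex 1.3 0.0 1.9
   vertex 3.3 3.2 0.5
  endloop
 endfacet
 facet normal 0.094 0.881 -0.464
  outer loop
   vertex 1.7 4.9 3.4
   vertex 3.3 3.2 0.5
   vertex 0.4 4.3 2.0
  endloop
 endfacet
 facet normal -0.735 0.486 0.474
  outer loop
   vertex 1.7 4.9 3.4
   vertex 0.4 4.3 2.0
   vertex 1.5 4.5 3.5
  endloop
 endfacet
 facet normal 0.449 0.857 -0.255
  outer loop
   vertex 1.7 4.9 3.4
   vertex 4.1 4.0 4.6
   vertex 3.3 3.2 0.5
  endloop
 endfacet
 facet normal -0.301 0.370 0.879
  outer loop
   vertex 1.7 4.9 3.4
   vertex 1.5 4.5 3.5
   vertex 4.1 4.0 4.6
  endloop
 endfacet
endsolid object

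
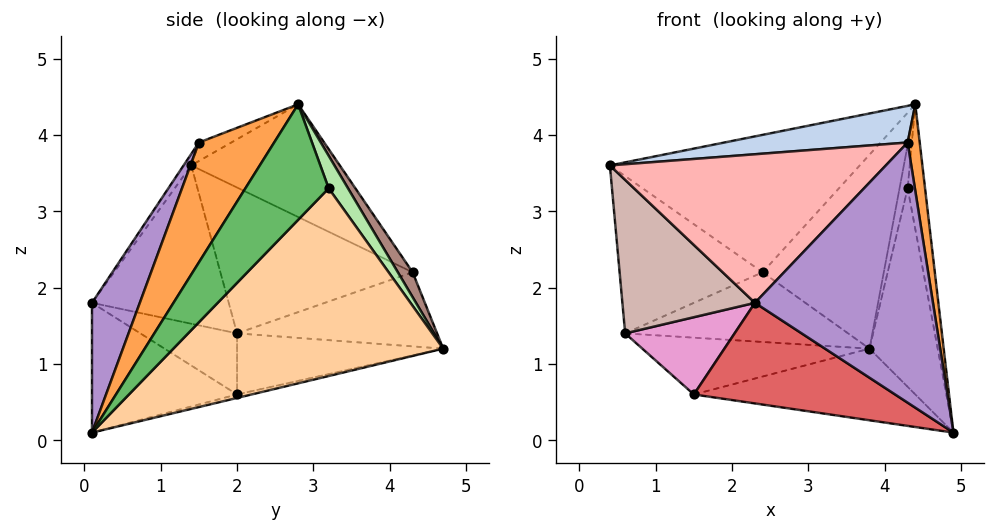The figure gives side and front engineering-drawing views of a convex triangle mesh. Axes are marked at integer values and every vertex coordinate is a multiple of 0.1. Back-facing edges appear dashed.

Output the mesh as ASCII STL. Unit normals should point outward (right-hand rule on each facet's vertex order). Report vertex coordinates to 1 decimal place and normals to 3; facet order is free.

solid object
 facet normal -0.015 0.229 -0.973
  outer loop
   vertex 1.5 2.0 0.6
   vertex 3.8 4.7 1.2
   vertex 4.9 0.1 0.1
  endloop
 endfacet
 facet normal -0.063 -0.354 0.933
  outer loop
   vertex 4.3 1.5 3.9
   vertex 4.4 2.8 4.4
   vertex 0.4 1.4 3.6
  endloop
 endfacet
 facet normal 0.965 -0.155 0.209
  outer loop
   vertex 4.3 1.5 3.9
   vertex 4.9 0.1 0.1
   vertex 4.4 2.8 4.4
  endloop
 endfacet
 facet normal 0.968 0.245 -0.056
  outer loop
   vertex 4.3 3.2 3.3
   vertex 4.9 0.1 0.1
   vertex 3.8 4.7 1.2
  endloop
 endfacet
 facet normal 0.979 0.205 -0.015
  outer loop
   vertex 4.3 3.2 3.3
   vertex 4.4 2.8 4.4
   vertex 4.9 0.1 0.1
  endloop
 endfacet
 facet normal 0.921 0.386 0.057
  outer loop
   vertex 4.3 3.2 3.3
   vertex 3.8 4.7 1.2
   vertex 4.4 2.8 4.4
  endloop
 endfacet
 facet normal -0.436 -0.605 -0.667
  outer loop
   vertex 2.3 0.1 1.8
   vertex 1.5 2.0 0.6
   vertex 4.9 0.1 0.1
  endloop
 endfacet
 facet normal -0.023 -0.822 0.569
  outer loop
   vertex 2.3 0.1 1.8
   vertex 4.3 1.5 3.9
   vertex 0.4 1.4 3.6
  endloop
 endfacet
 facet normal 0.241 -0.898 0.369
  outer loop
   vertex 2.3 0.1 1.8
   vertex 4.9 0.1 0.1
   vertex 4.3 1.5 3.9
  endloop
 endfacet
 facet normal -0.352 0.593 0.724
  outer loop
   vertex 2.4 4.3 2.2
   vertex 0.4 1.4 3.6
   vertex 4.4 2.8 4.4
  endloop
 endfacet
 facet normal 0.105 0.864 0.493
  outer loop
   vertex 2.4 4.3 2.2
   vertex 4.4 2.8 4.4
   vertex 3.8 4.7 1.2
  endloop
 endfacet
 facet normal -0.696 -0.674 -0.247
  outer loop
   vertex 0.6 2.0 1.4
   vertex 2.3 0.1 1.8
   vertex 0.4 1.4 3.6
  endloop
 endfacet
 facet normal -0.531 -0.601 -0.597
  outer loop
   vertex 0.6 2.0 1.4
   vertex 1.5 2.0 0.6
   vertex 2.3 0.1 1.8
  endloop
 endfacet
 facet normal -0.799 0.594 0.089
  outer loop
   vertex 0.6 2.0 1.4
   vertex 0.4 1.4 3.6
   vertex 2.4 4.3 2.2
  endloop
 endfacet
 facet normal -0.536 0.591 -0.603
  outer loop
   vertex 0.6 2.0 1.4
   vertex 3.8 4.7 1.2
   vertex 1.5 2.0 0.6
  endloop
 endfacet
 facet normal -0.563 0.628 -0.537
  outer loop
   vertex 0.6 2.0 1.4
   vertex 2.4 4.3 2.2
   vertex 3.8 4.7 1.2
  endloop
 endfacet
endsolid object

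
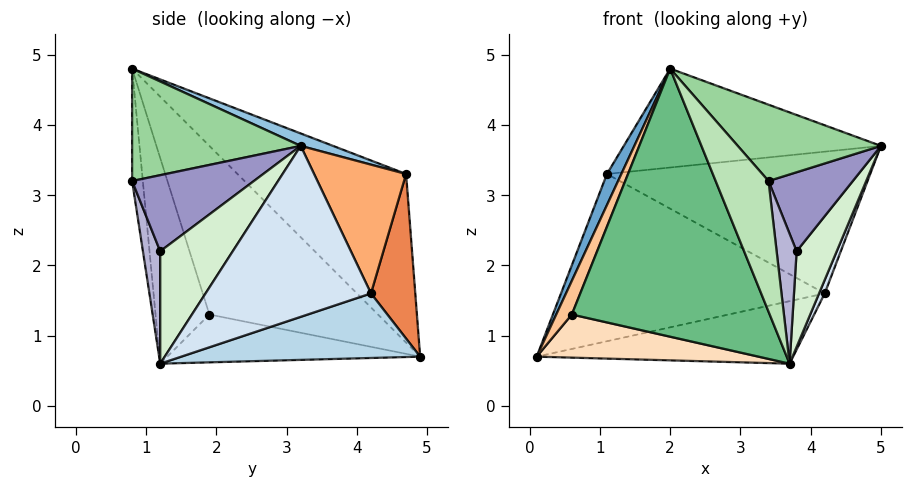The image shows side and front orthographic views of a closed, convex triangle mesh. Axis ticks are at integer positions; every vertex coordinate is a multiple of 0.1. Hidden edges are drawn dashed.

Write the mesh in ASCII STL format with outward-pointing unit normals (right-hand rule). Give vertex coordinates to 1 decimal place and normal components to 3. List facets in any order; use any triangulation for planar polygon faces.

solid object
 facet normal -0.932 -0.080 0.353
  outer loop
   vertex 1.1 4.7 3.3
   vertex 0.1 4.9 0.7
   vertex 2.0 0.8 4.8
  endloop
 endfacet
 facet normal 0.046 0.368 0.929
  outer loop
   vertex 1.1 4.7 3.3
   vertex 2.0 0.8 4.8
   vertex 5.0 3.2 3.7
  endloop
 endfacet
 facet normal 0.250 0.268 -0.930
  outer loop
   vertex 4.2 4.2 1.6
   vertex 3.7 1.2 0.6
   vertex 0.1 4.9 0.7
  endloop
 endfacet
 facet normal 0.929 -0.032 -0.369
  outer loop
   vertex 4.2 4.2 1.6
   vertex 5.0 3.2 3.7
   vertex 3.7 1.2 0.6
  endloop
 endfacet
 facet normal 0.166 0.986 0.012
  outer loop
   vertex 4.2 4.2 1.6
   vertex 0.1 4.9 0.7
   vertex 1.1 4.7 3.3
  endloop
 endfacet
 facet normal 0.314 0.898 0.308
  outer loop
   vertex 4.2 4.2 1.6
   vertex 1.1 4.7 3.3
   vertex 5.0 3.2 3.7
  endloop
 endfacet
 facet normal -0.934 -0.086 0.346
  outer loop
   vertex 0.6 1.9 1.3
   vertex 2.0 0.8 4.8
   vertex 0.1 4.9 0.7
  endloop
 endfacet
 facet normal -0.264 -0.231 -0.936
  outer loop
   vertex 0.6 1.9 1.3
   vertex 0.1 4.9 0.7
   vertex 3.7 1.2 0.6
  endloop
 endfacet
 facet normal -0.258 -0.946 -0.194
  outer loop
   vertex 0.6 1.9 1.3
   vertex 3.7 1.2 0.6
   vertex 2.0 0.8 4.8
  endloop
 endfacet
 facet normal 0.634 -0.538 0.555
  outer loop
   vertex 3.4 0.8 3.2
   vertex 5.0 3.2 3.7
   vertex 2.0 0.8 4.8
  endloop
 endfacet
 facet normal -0.196 -0.966 -0.171
  outer loop
   vertex 3.4 0.8 3.2
   vertex 2.0 0.8 4.8
   vertex 3.7 1.2 0.6
  endloop
 endfacet
 facet normal 0.874 -0.483 -0.055
  outer loop
   vertex 3.8 1.2 2.2
   vertex 3.7 1.2 0.6
   vertex 5.0 3.2 3.7
  endloop
 endfacet
 facet normal 0.818 -0.566 0.101
  outer loop
   vertex 3.8 1.2 2.2
   vertex 5.0 3.2 3.7
   vertex 3.4 0.8 3.2
  endloop
 endfacet
 facet normal 0.654 -0.756 -0.041
  outer loop
   vertex 3.8 1.2 2.2
   vertex 3.4 0.8 3.2
   vertex 3.7 1.2 0.6
  endloop
 endfacet
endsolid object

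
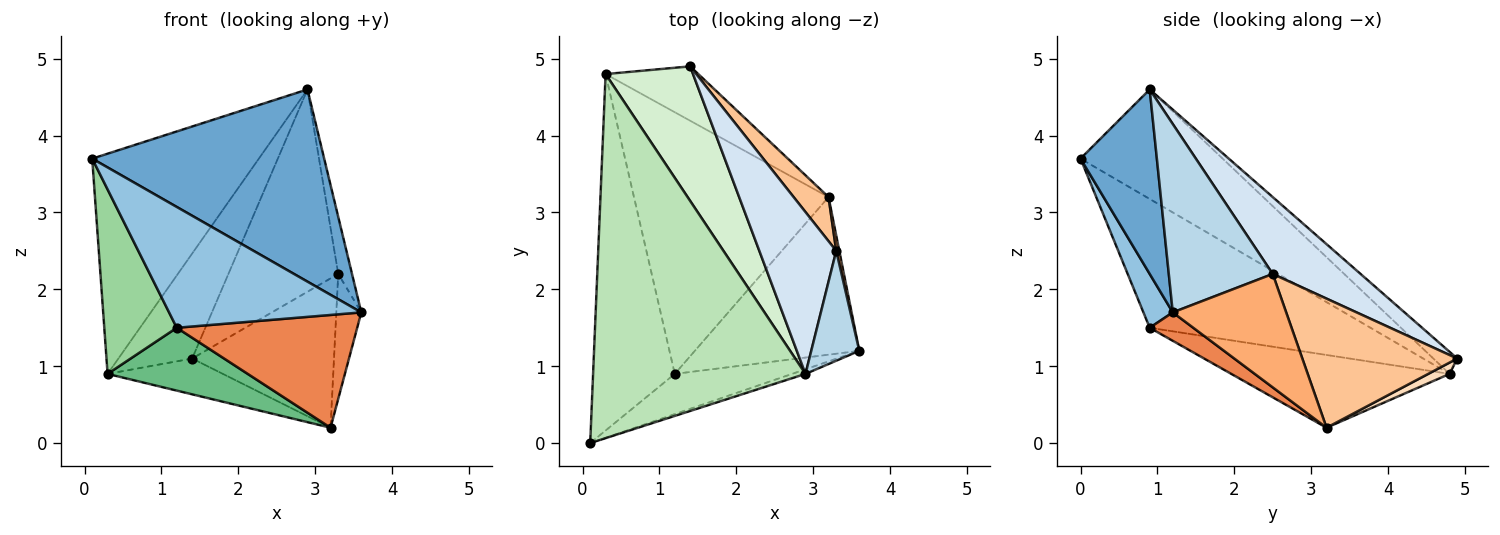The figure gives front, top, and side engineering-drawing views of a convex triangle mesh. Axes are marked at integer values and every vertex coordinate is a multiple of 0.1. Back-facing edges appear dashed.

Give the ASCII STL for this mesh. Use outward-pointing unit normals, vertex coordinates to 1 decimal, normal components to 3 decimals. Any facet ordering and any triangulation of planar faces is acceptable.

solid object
 facet normal 0.313 -0.950 -0.023
  outer loop
   vertex 2.9 0.9 4.6
   vertex 0.1 0.0 3.7
   vertex 3.6 1.2 1.7
  endloop
 endfacet
 facet normal 0.143 -0.939 -0.312
  outer loop
   vertex 1.2 0.9 1.5
   vertex 3.6 1.2 1.7
   vertex 0.1 0.0 3.7
  endloop
 endfacet
 facet normal 0.961 0.127 0.245
  outer loop
   vertex 3.3 2.5 2.2
   vertex 2.9 0.9 4.6
   vertex 3.6 1.2 1.7
  endloop
 endfacet
 facet normal 0.530 0.662 0.530
  outer loop
   vertex 3.3 2.5 2.2
   vertex 1.4 4.9 1.1
   vertex 2.9 0.9 4.6
  endloop
 endfacet
 facet normal 0.139 -0.576 -0.805
  outer loop
   vertex 3.2 3.2 0.2
   vertex 3.6 1.2 1.7
   vertex 1.2 0.9 1.5
  endloop
 endfacet
 facet normal 0.976 0.215 0.026
  outer loop
   vertex 3.2 3.2 0.2
   vertex 3.3 2.5 2.2
   vertex 3.6 1.2 1.7
  endloop
 endfacet
 facet normal 0.723 0.662 0.196
  outer loop
   vertex 3.2 3.2 0.2
   vertex 1.4 4.9 1.1
   vertex 3.3 2.5 2.2
  endloop
 endfacet
 facet normal 0.101 0.547 -0.831
  outer loop
   vertex 0.3 4.8 0.9
   vertex 1.4 4.9 1.1
   vertex 3.2 3.2 0.2
  endloop
 endfacet
 facet normal -0.342 -0.219 -0.914
  outer loop
   vertex 0.3 4.8 0.9
   vertex 3.2 3.2 0.2
   vertex 1.2 0.9 1.5
  endloop
 endfacet
 facet normal -0.814 -0.267 -0.516
  outer loop
   vertex 0.3 4.8 0.9
   vertex 1.2 0.9 1.5
   vertex 0.1 0.0 3.7
  endloop
 endfacet
 facet normal -0.404 0.473 0.783
  outer loop
   vertex 0.3 4.8 0.9
   vertex 0.1 0.0 3.7
   vertex 2.9 0.9 4.6
  endloop
 endfacet
 facet normal -0.195 0.603 0.773
  outer loop
   vertex 0.3 4.8 0.9
   vertex 2.9 0.9 4.6
   vertex 1.4 4.9 1.1
  endloop
 endfacet
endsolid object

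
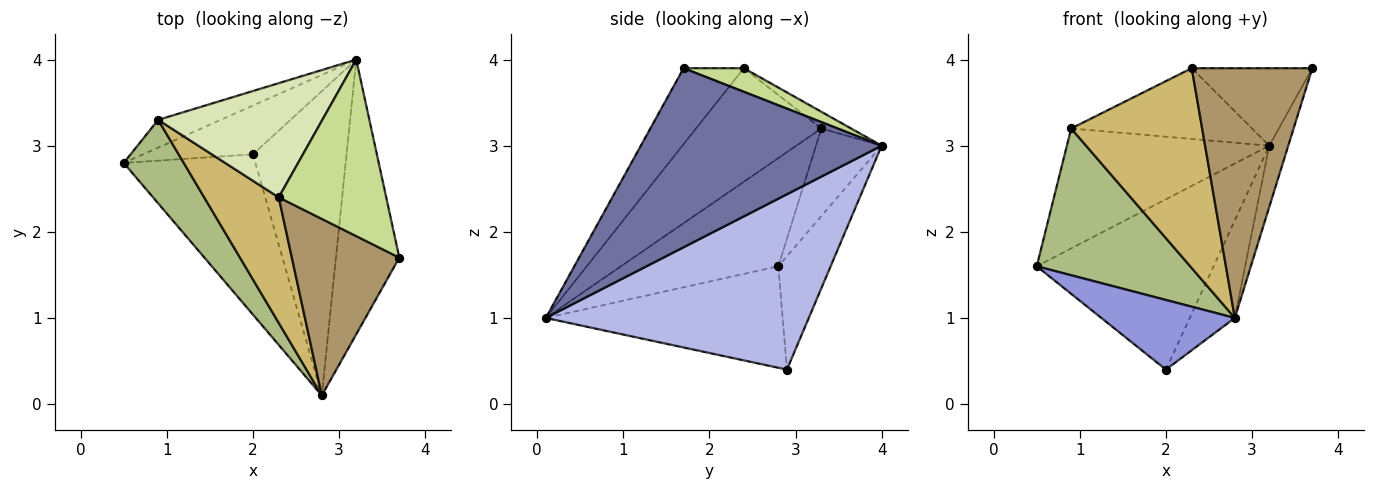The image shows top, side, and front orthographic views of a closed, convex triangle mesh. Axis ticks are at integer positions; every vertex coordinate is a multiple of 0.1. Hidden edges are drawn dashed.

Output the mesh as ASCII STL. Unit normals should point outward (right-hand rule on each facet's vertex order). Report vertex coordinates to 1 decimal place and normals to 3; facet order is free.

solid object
 facet normal 0.940 0.074 -0.333
  outer loop
   vertex 2.8 0.1 1.0
   vertex 3.2 4.0 3.0
   vertex 3.7 1.7 3.9
  endloop
 endfacet
 facet normal -0.274 0.925 -0.265
  outer loop
   vertex 2.0 2.9 0.4
   vertex 0.5 2.8 1.6
   vertex 3.2 4.0 3.0
  endloop
 endfacet
 facet normal -0.577 -0.325 -0.749
  outer loop
   vertex 2.0 2.9 0.4
   vertex 2.8 0.1 1.0
   vertex 0.5 2.8 1.6
  endloop
 endfacet
 facet normal 0.872 0.149 -0.466
  outer loop
   vertex 2.0 2.9 0.4
   vertex 3.2 4.0 3.0
   vertex 2.8 0.1 1.0
  endloop
 endfacet
 facet normal -0.301 0.929 -0.215
  outer loop
   vertex 0.9 3.3 3.2
   vertex 3.2 4.0 3.0
   vertex 0.5 2.8 1.6
  endloop
 endfacet
 facet normal -0.665 -0.649 0.369
  outer loop
   vertex 0.9 3.3 3.2
   vertex 0.5 2.8 1.6
   vertex 2.8 0.1 1.0
  endloop
 endfacet
 facet normal 0.197 0.394 0.898
  outer loop
   vertex 2.3 2.4 3.9
   vertex 3.7 1.7 3.9
   vertex 3.2 4.0 3.0
  endloop
 endfacet
 facet normal -0.086 0.525 0.847
  outer loop
   vertex 2.3 2.4 3.9
   vertex 3.2 4.0 3.0
   vertex 0.9 3.3 3.2
  endloop
 endfacet
 facet normal -0.378 -0.756 0.534
  outer loop
   vertex 2.3 2.4 3.9
   vertex 2.8 0.1 1.0
   vertex 3.7 1.7 3.9
  endloop
 endfacet
 facet normal -0.630 -0.658 0.413
  outer loop
   vertex 2.3 2.4 3.9
   vertex 0.9 3.3 3.2
   vertex 2.8 0.1 1.0
  endloop
 endfacet
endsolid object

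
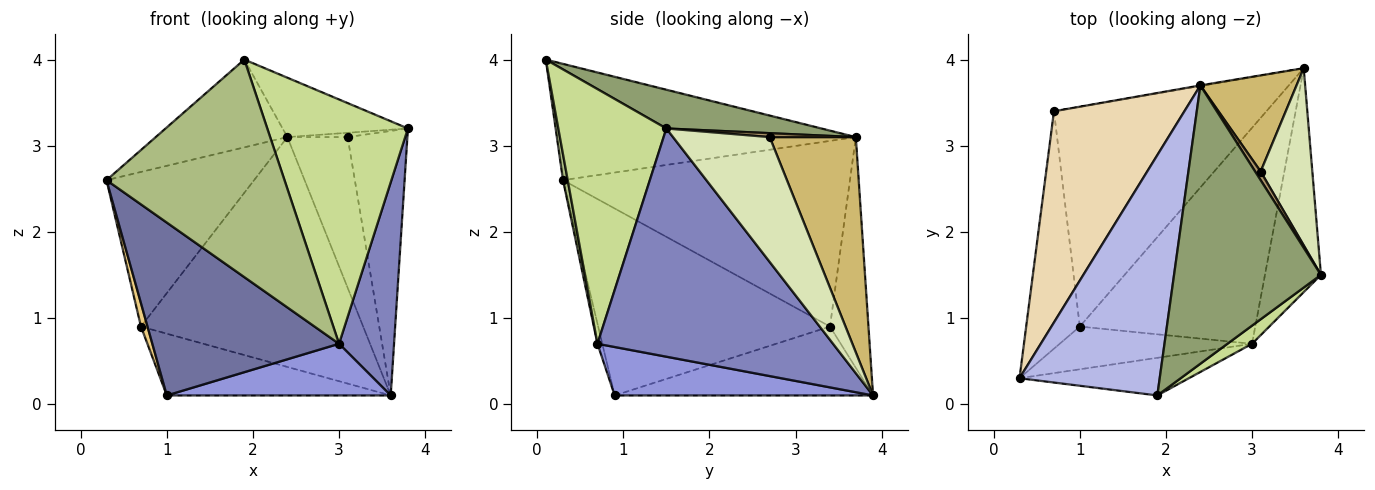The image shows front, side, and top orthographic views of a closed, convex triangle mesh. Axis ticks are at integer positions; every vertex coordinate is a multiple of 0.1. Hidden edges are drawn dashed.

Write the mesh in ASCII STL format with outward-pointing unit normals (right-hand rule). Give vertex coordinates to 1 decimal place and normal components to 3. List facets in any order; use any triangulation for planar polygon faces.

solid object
 facet normal -0.025 -0.970 -0.240
  outer loop
   vertex 3.0 0.7 0.7
   vertex 0.3 0.3 2.6
   vertex 1.0 0.9 0.1
  endloop
 endfacet
 facet normal 0.947 -0.221 -0.232
  outer loop
   vertex 3.0 0.7 0.7
   vertex 3.6 3.9 0.1
   vertex 3.8 1.5 3.2
  endloop
 endfacet
 facet normal 0.259 -0.225 -0.939
  outer loop
   vertex 3.0 0.7 0.7
   vertex 1.0 0.9 0.1
   vertex 3.6 3.9 0.1
  endloop
 endfacet
 facet normal -0.615 0.271 0.741
  outer loop
   vertex 1.9 0.1 4.0
   vertex 2.4 3.7 3.1
   vertex 0.3 0.3 2.6
  endloop
 endfacet
 facet normal 0.250 0.202 0.947
  outer loop
   vertex 1.9 0.1 4.0
   vertex 3.8 1.5 3.2
   vertex 2.4 3.7 3.1
  endloop
 endfacet
 facet normal 0.026 -0.985 -0.170
  outer loop
   vertex 1.9 0.1 4.0
   vertex 0.3 0.3 2.6
   vertex 3.0 0.7 0.7
  endloop
 endfacet
 facet normal 0.608 -0.792 0.059
  outer loop
   vertex 1.9 0.1 4.0
   vertex 3.0 0.7 0.7
   vertex 3.8 1.5 3.2
  endloop
 endfacet
 facet normal 0.802 0.496 0.332
  outer loop
   vertex 3.1 2.7 3.1
   vertex 3.8 1.5 3.2
   vertex 3.6 3.9 0.1
  endloop
 endfacet
 facet normal 0.538 0.377 0.754
  outer loop
   vertex 3.1 2.7 3.1
   vertex 2.4 3.7 3.1
   vertex 3.8 1.5 3.2
  endloop
 endfacet
 facet normal 0.769 0.539 0.344
  outer loop
   vertex 3.1 2.7 3.1
   vertex 3.6 3.9 0.1
   vertex 2.4 3.7 3.1
  endloop
 endfacet
 facet normal -0.961 -0.027 -0.276
  outer loop
   vertex 0.7 3.4 0.9
   vertex 1.0 0.9 0.1
   vertex 0.3 0.3 2.6
  endloop
 endfacet
 facet normal -0.754 0.388 0.530
  outer loop
   vertex 0.7 3.4 0.9
   vertex 0.3 0.3 2.6
   vertex 2.4 3.7 3.1
  endloop
 endfacet
 facet normal -0.298 0.258 -0.919
  outer loop
   vertex 0.7 3.4 0.9
   vertex 3.6 3.9 0.1
   vertex 1.0 0.9 0.1
  endloop
 endfacet
 facet normal -0.171 0.985 -0.003
  outer loop
   vertex 0.7 3.4 0.9
   vertex 2.4 3.7 3.1
   vertex 3.6 3.9 0.1
  endloop
 endfacet
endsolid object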